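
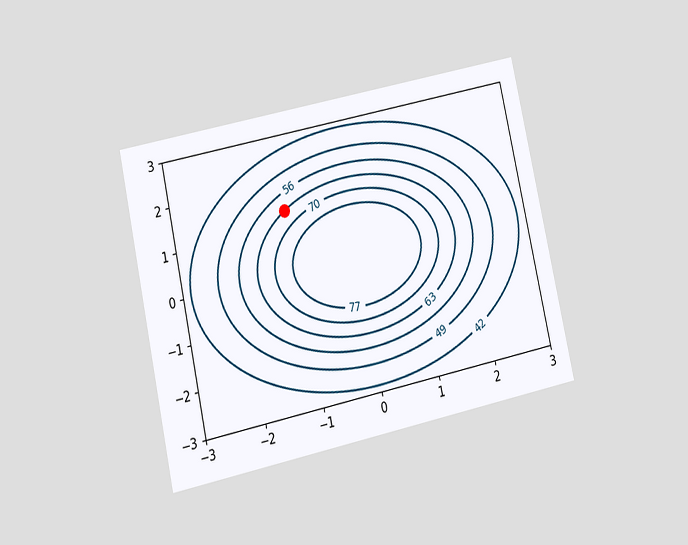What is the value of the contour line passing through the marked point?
The chart is tilted about 13° counter-clockwise and viewed at a slight angle. The marked point sits on the contour labelled 63.

63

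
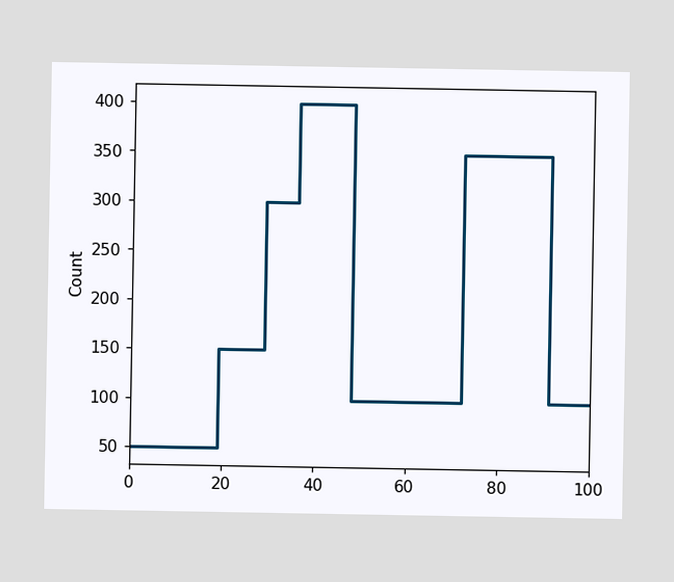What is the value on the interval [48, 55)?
100

On [48, 55) the step sits at 100.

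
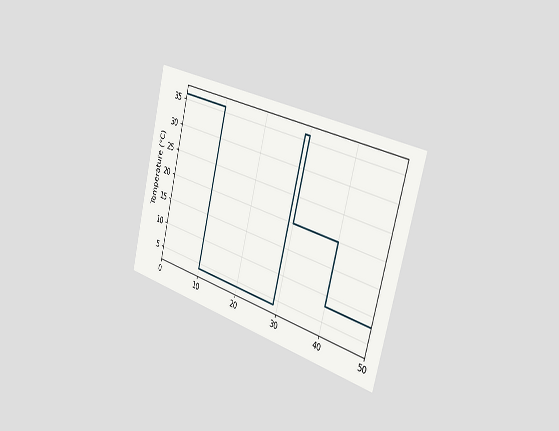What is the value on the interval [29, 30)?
36°C

The chart is tilted about 15° clockwise and viewed slightly from the right. On [29, 30) the step sits at 36°C.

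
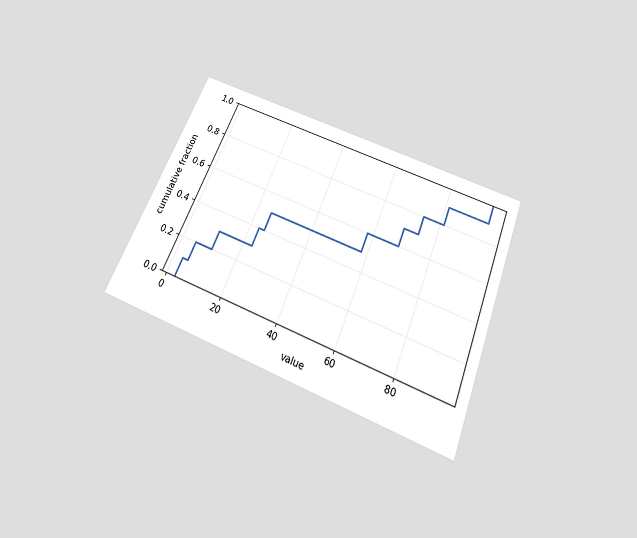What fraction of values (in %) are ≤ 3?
The chart is tilted about 22° clockwise and viewed slightly from below. At x=3 the ECDF step is at 10%.

10%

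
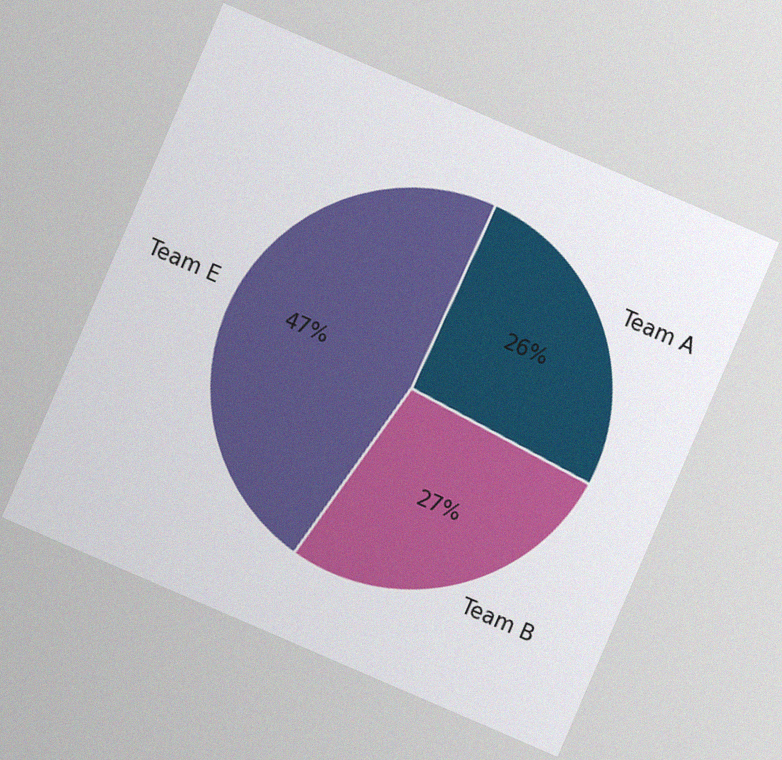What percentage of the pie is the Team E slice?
The chart is tilted about 23° clockwise, with some photo noise. The Team E slice takes up 47% of the pie.

47%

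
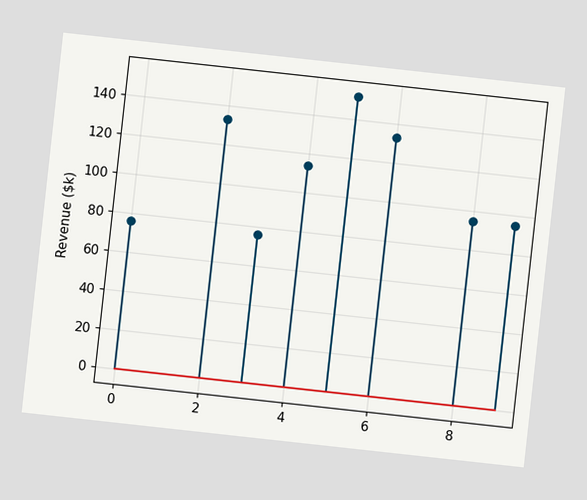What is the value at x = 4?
The chart is tilted about 6° clockwise. The stem at x=4 reaches $114k.

$114k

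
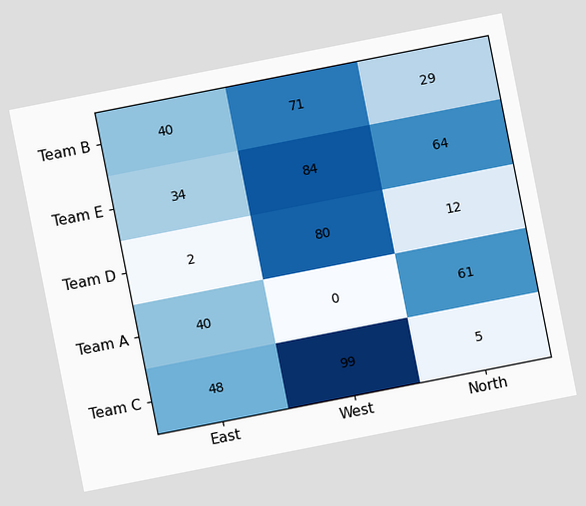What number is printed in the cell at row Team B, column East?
40

The chart is tilted about 11° counter-clockwise. The (Team B, East) cell reads 40.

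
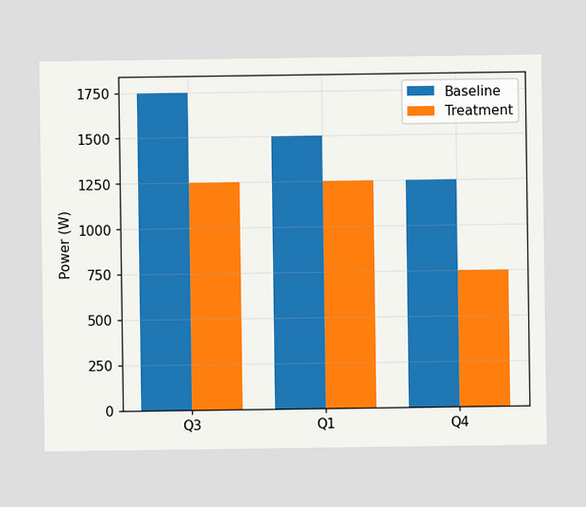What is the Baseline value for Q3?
The Baseline bar at Q3 reaches 1750W on the y-axis.

1750W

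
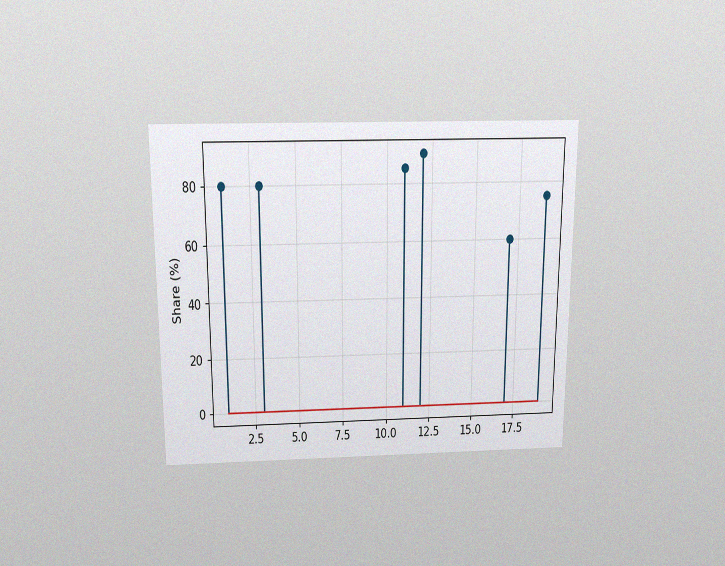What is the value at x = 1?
80%

The chart is viewed slightly from above, with some photo noise. The stem at x=1 reaches 80%.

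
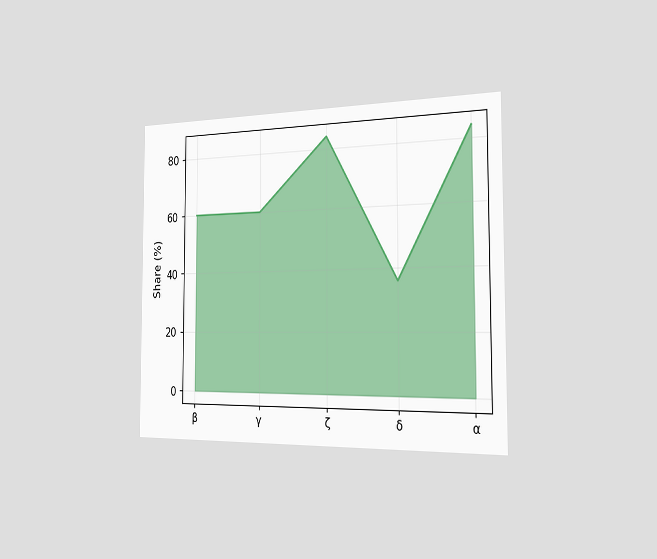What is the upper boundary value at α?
The chart is viewed slightly from the right. At α the upper boundary is at 84%.

84%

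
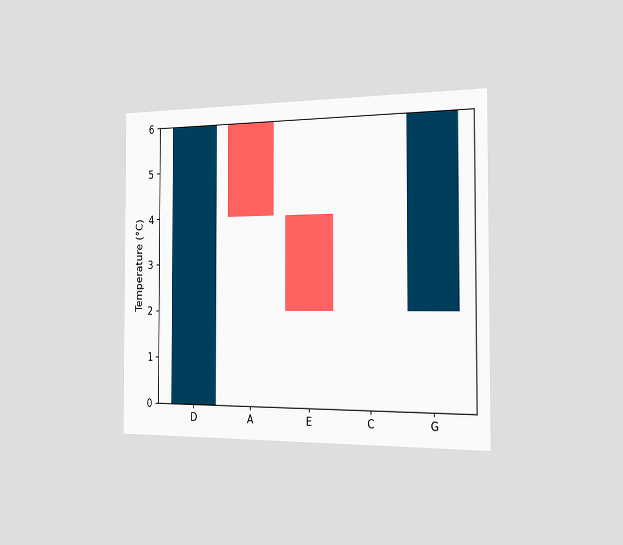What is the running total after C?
2°C

The chart is viewed slightly from the right. After C the running total reaches 2°C.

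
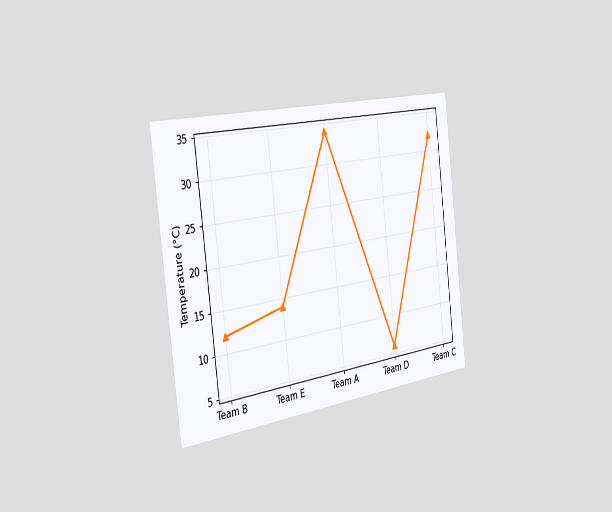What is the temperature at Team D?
The chart is tilted about 7° counter-clockwise and viewed slightly from the left. At Team D, the line is at 6°C.

6°C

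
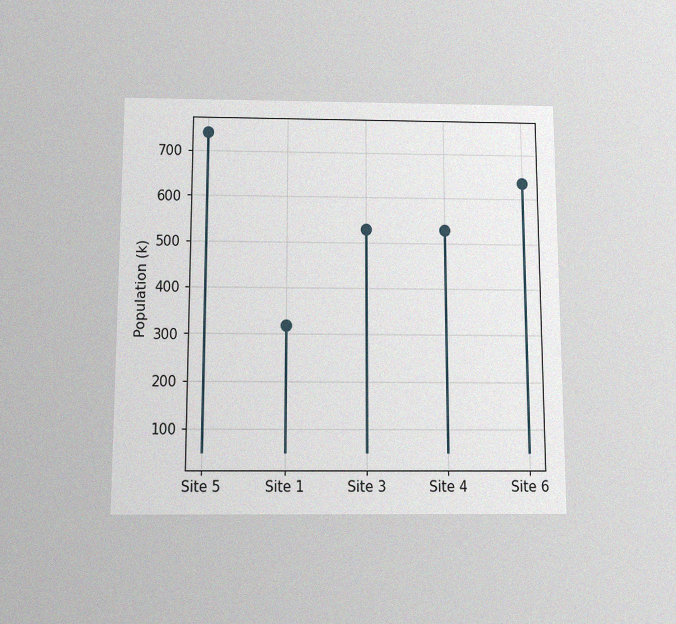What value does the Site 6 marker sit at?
636k

The chart is viewed slightly from below, with some photo noise. The Site 6 marker sits at 636k.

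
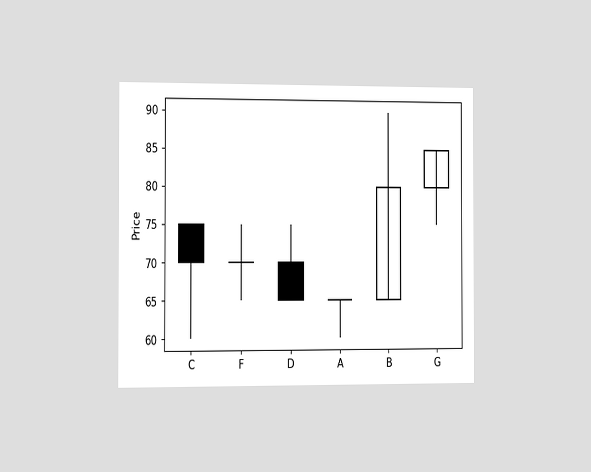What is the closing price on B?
The chart is viewed slightly from the left. The B candle closes at 80.

80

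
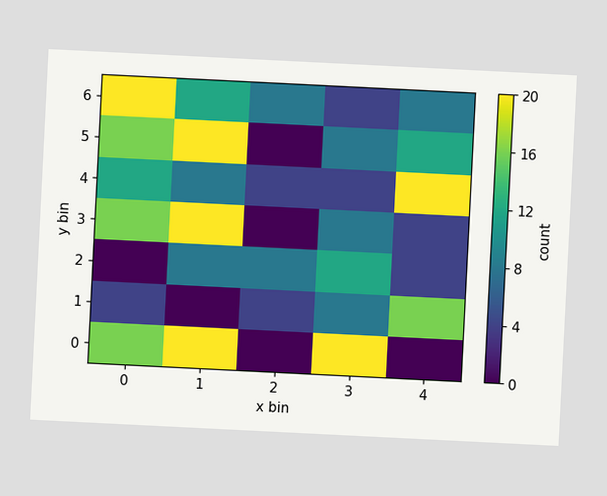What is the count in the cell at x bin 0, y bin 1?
4

The chart is tilted about 3° clockwise. Matching the cell (0, 1) against the colorbar gives 4.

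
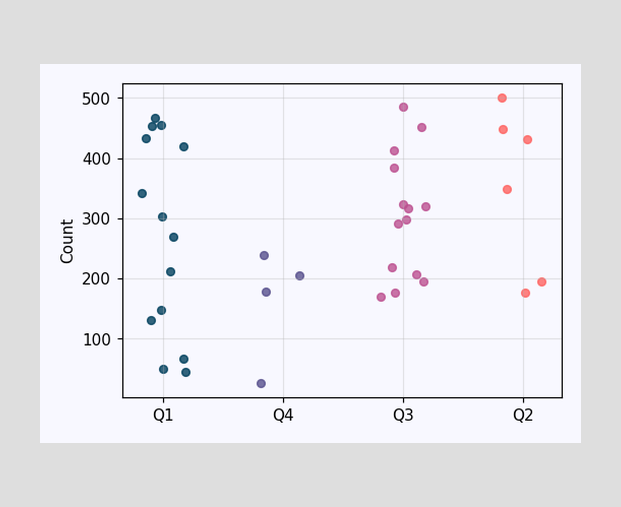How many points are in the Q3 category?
14

Counting the markers in the Q3 column gives 14.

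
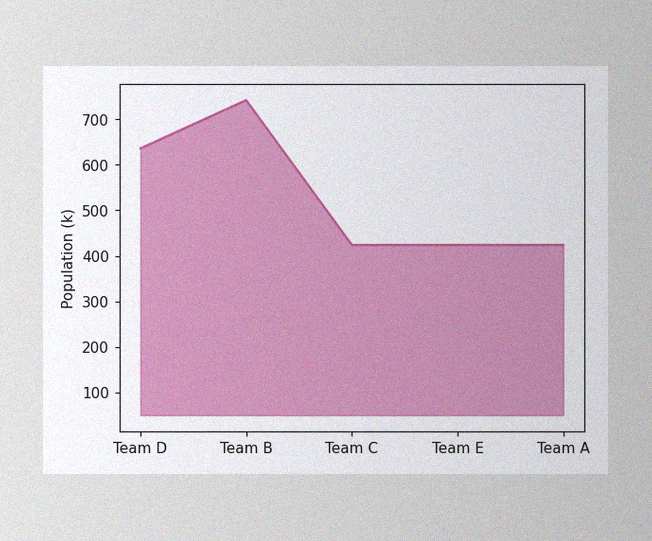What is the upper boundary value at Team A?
424k

The image has some photo noise and uneven lighting. At Team A the upper boundary is at 424k.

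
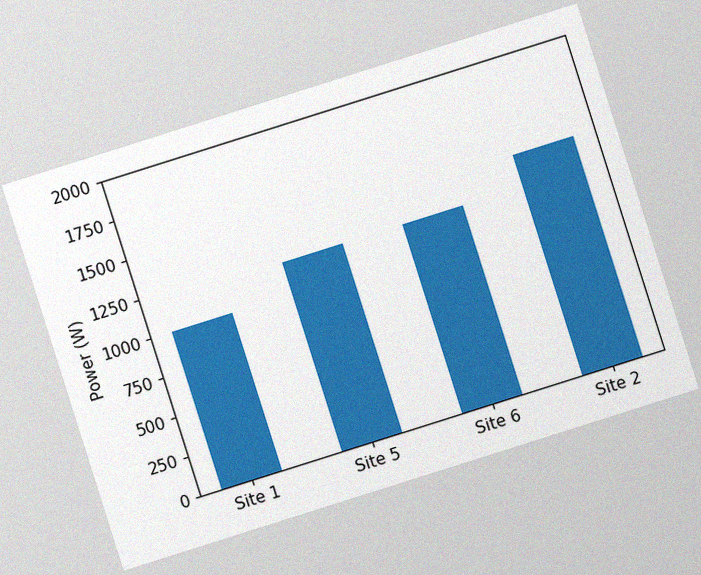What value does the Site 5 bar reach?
1200W

The chart is tilted about 18° counter-clockwise, with some photo noise. Reading along the chart's y-axis, the Site 5 bar reaches 1200W.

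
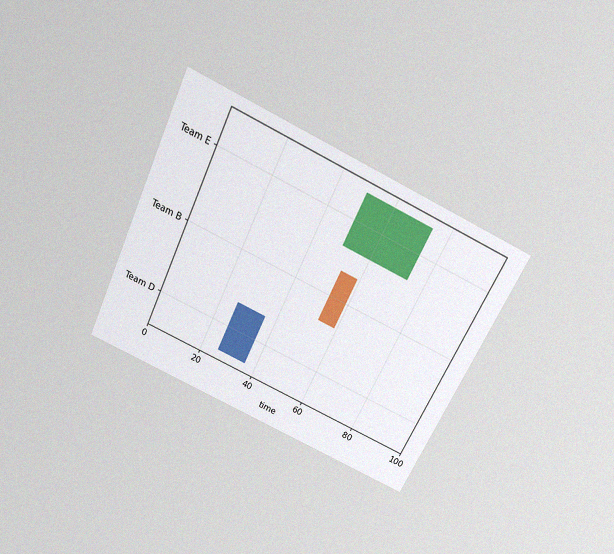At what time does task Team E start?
50

The chart is tilted about 26° clockwise and viewed slightly from above, with some photo noise. The Team E bar begins at t=50.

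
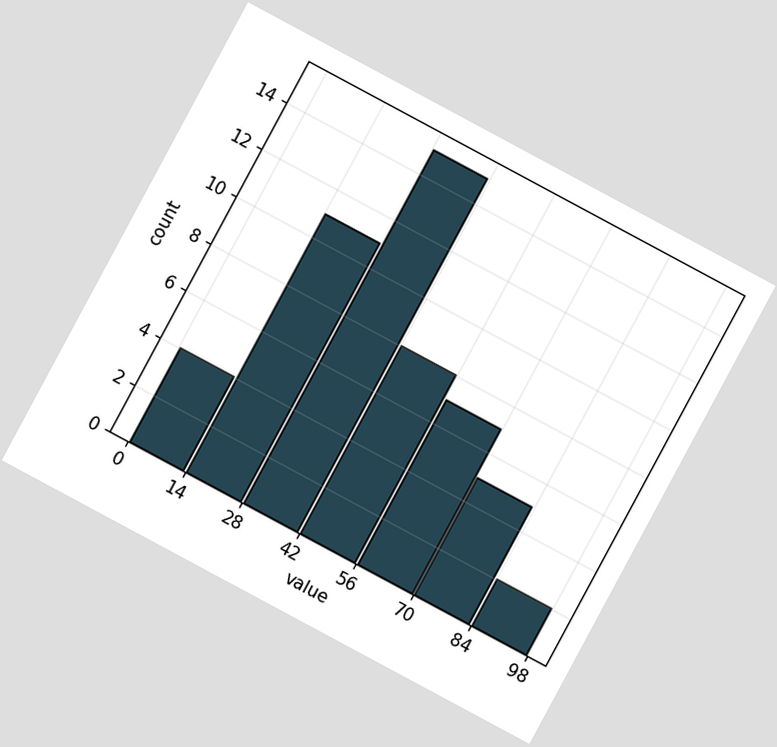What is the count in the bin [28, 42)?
The chart is tilted about 28° clockwise. The [28, 42) bin has height 15.

15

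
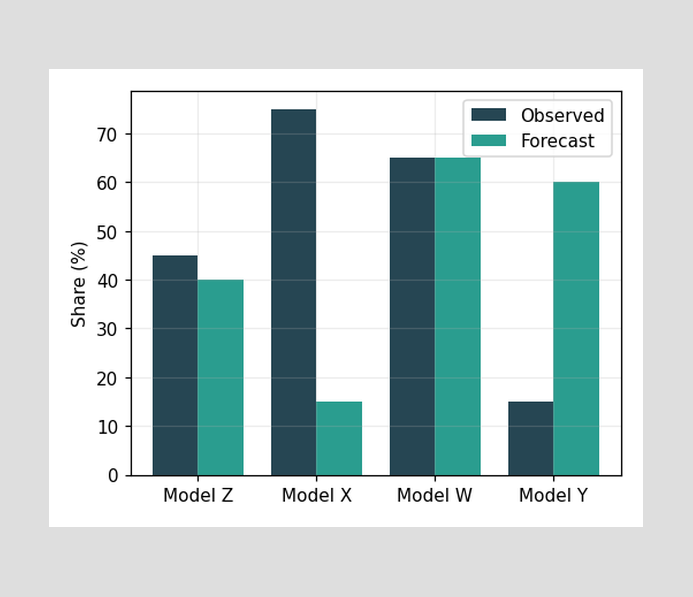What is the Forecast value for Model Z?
The Forecast bar at Model Z reaches 40% on the y-axis.

40%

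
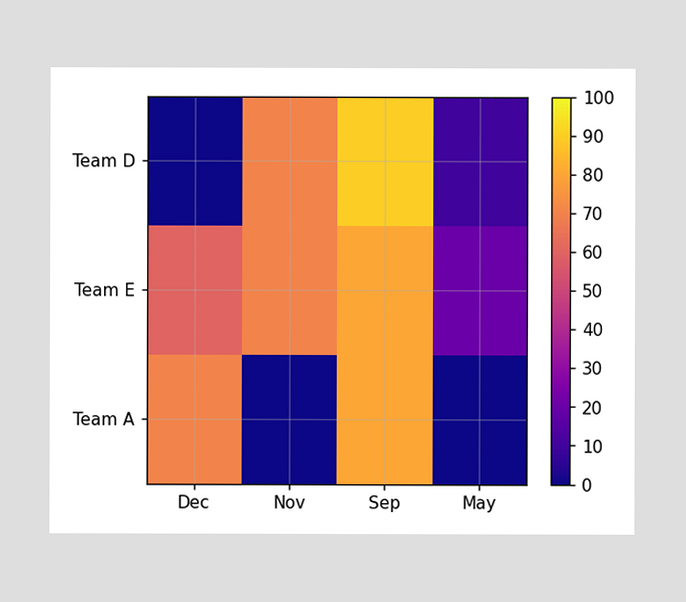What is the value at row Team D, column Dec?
0

Matching cell (Team D, Dec) against the colorbar gives 0.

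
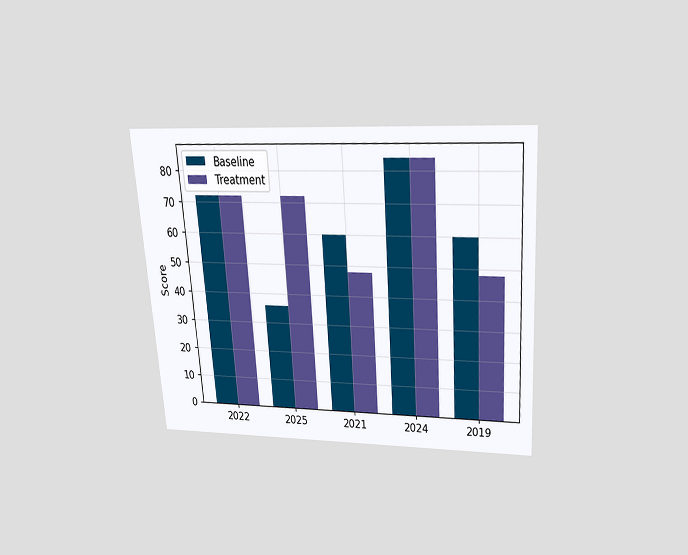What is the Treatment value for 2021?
48

The chart is tilted about 4° counter-clockwise and viewed slightly from above. The Treatment bar at 2021 reaches 48 on the y-axis.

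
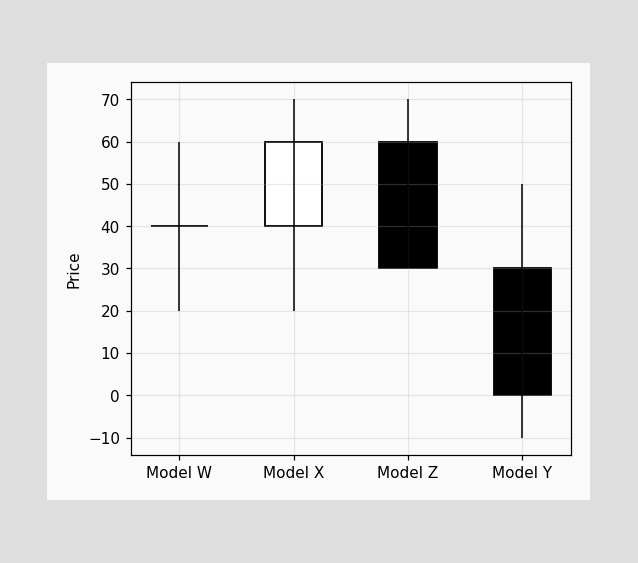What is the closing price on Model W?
The Model W candle closes at 40.

40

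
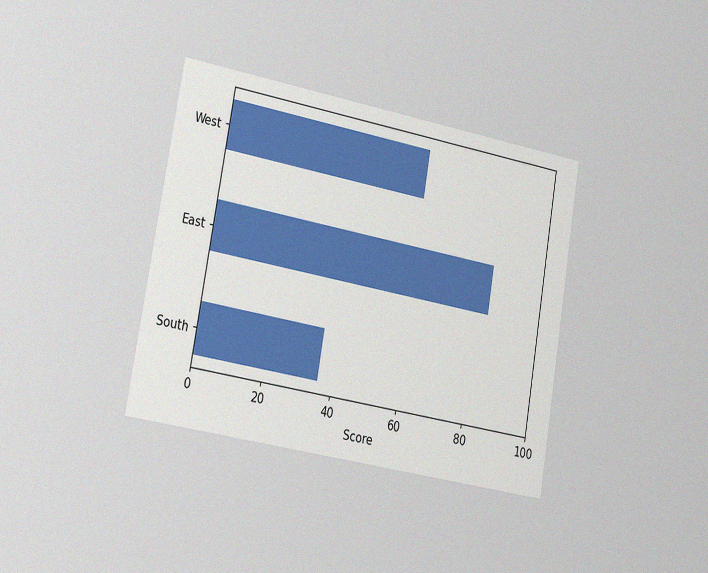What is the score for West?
The chart is tilted about 10° clockwise and viewed slightly from the left, with some photo noise. Reading along the chart's x-axis, the West bar reaches 60.

60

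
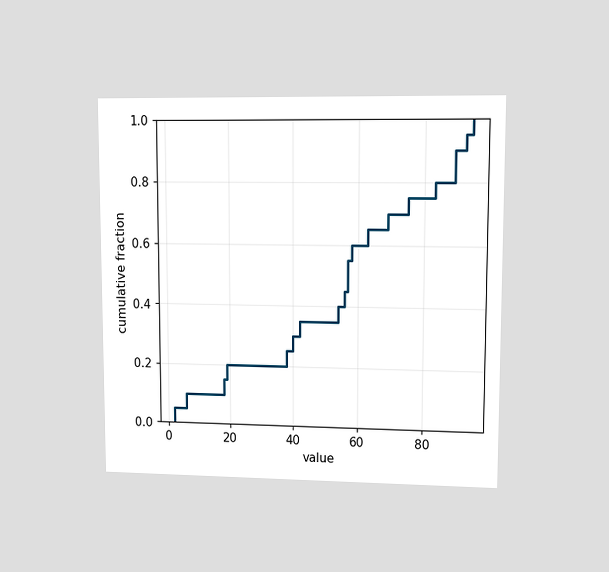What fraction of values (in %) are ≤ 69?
70%

The chart is viewed at a slight angle. At x=69 the ECDF step is at 70%.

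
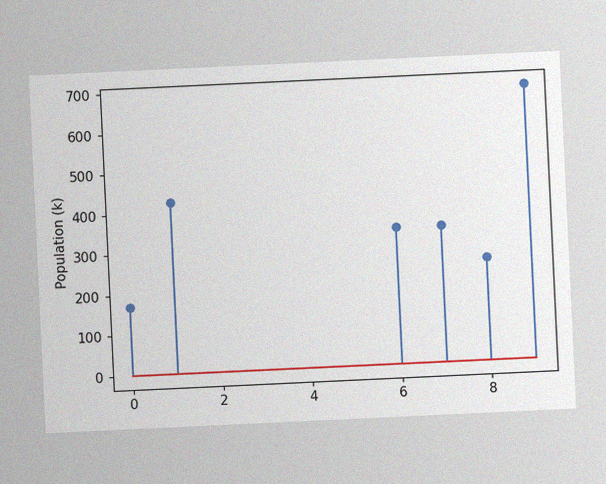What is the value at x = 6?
The chart is tilted about 3° counter-clockwise, with some photo noise. The stem at x=6 reaches 340k.

340k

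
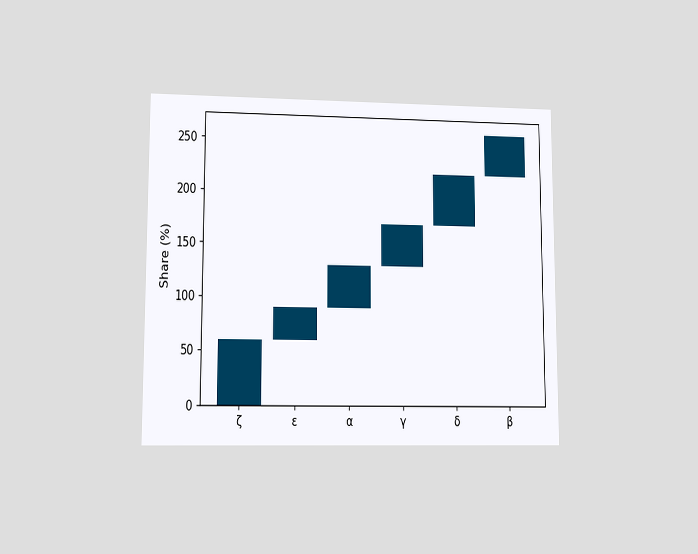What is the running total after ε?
90%

The chart is viewed at a slight angle. After ε the running total reaches 90%.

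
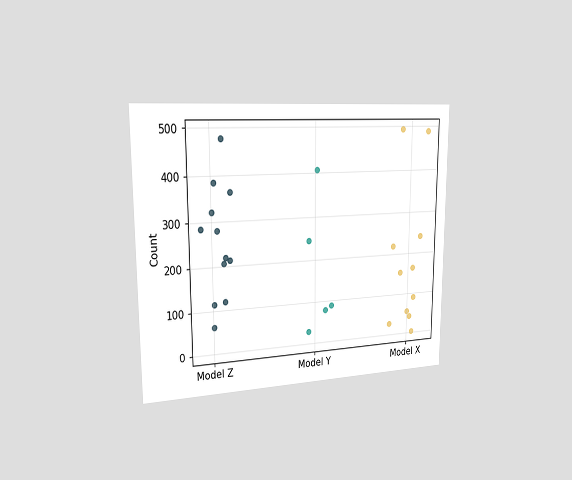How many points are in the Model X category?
The chart is viewed slightly from the left. Counting the markers in the Model X column gives 11.

11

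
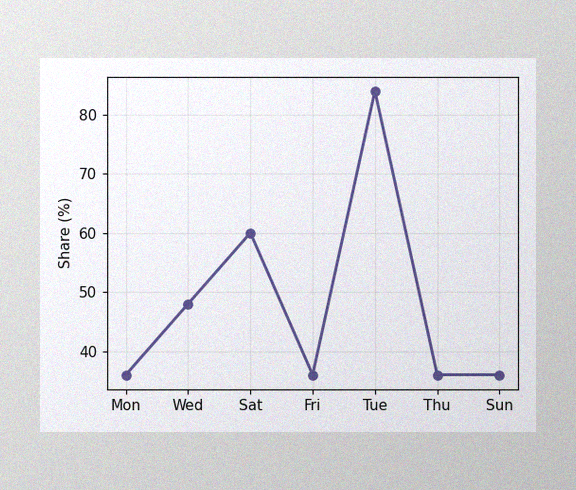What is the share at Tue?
84%

The image has some photo noise and uneven lighting. At Tue, the line is at 84%.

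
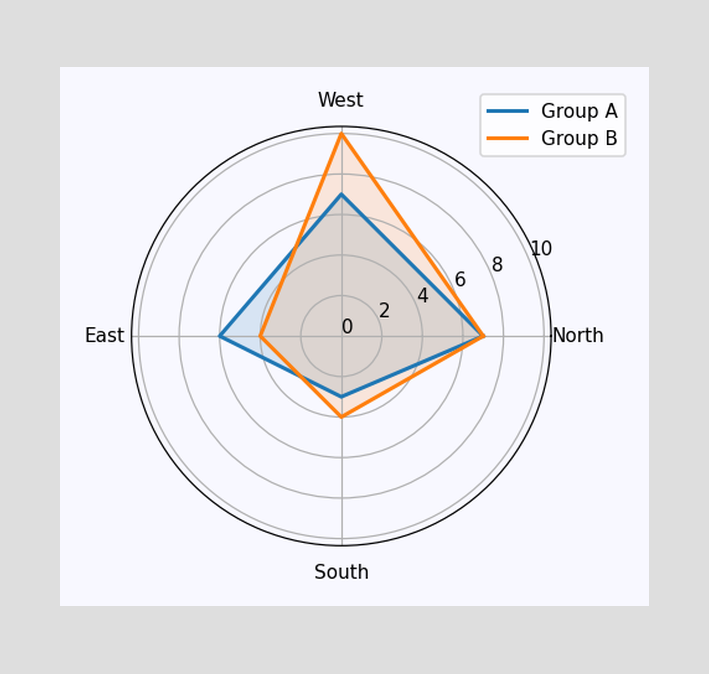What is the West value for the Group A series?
On the West axis, Group A reaches 7.

7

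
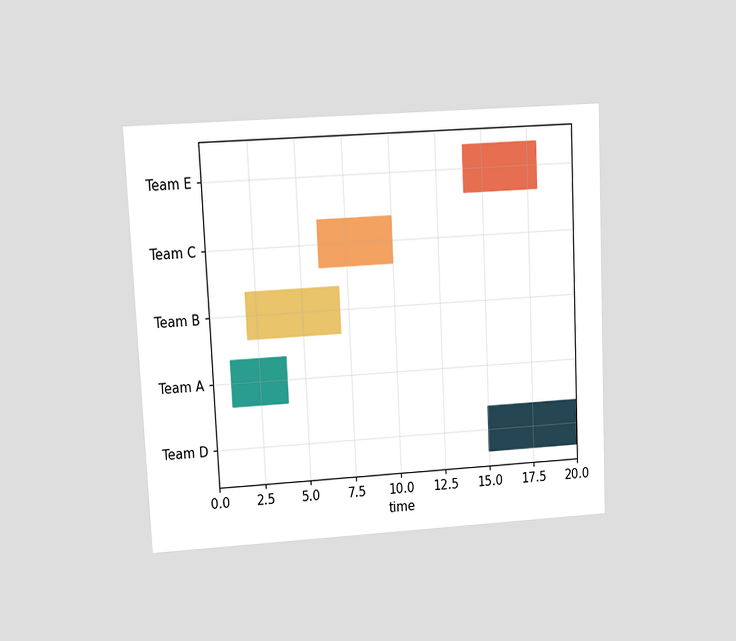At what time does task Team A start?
The chart is tilted about 3° counter-clockwise and viewed at a slight angle. The Team A bar begins at t=1.

1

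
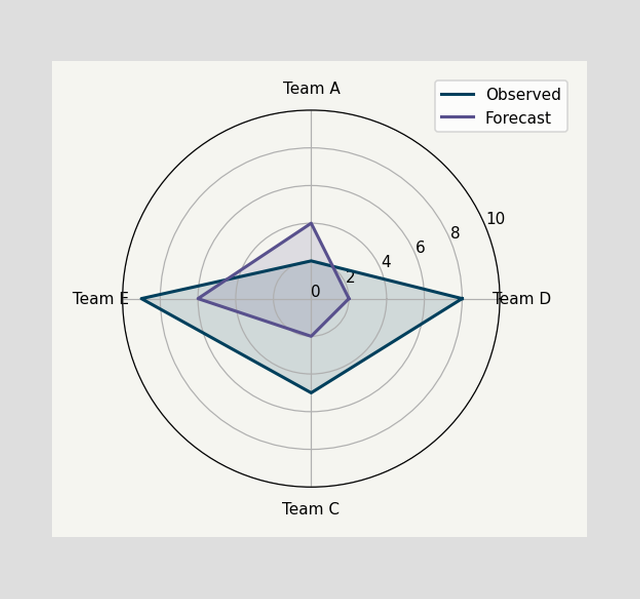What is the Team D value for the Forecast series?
2

On the Team D axis, Forecast reaches 2.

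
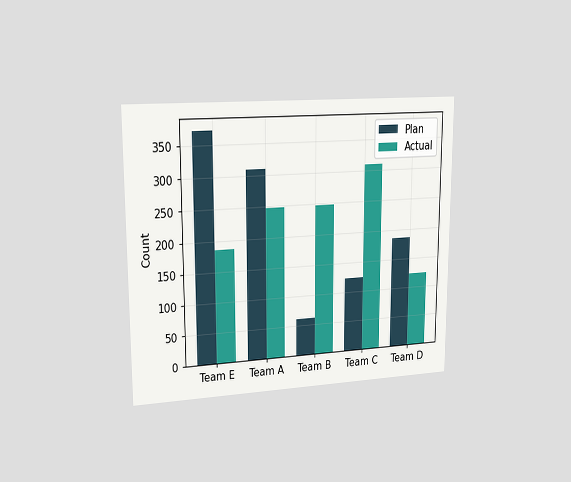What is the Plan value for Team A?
The chart is viewed slightly from the left. The Plan bar at Team A reaches 310 on the y-axis.

310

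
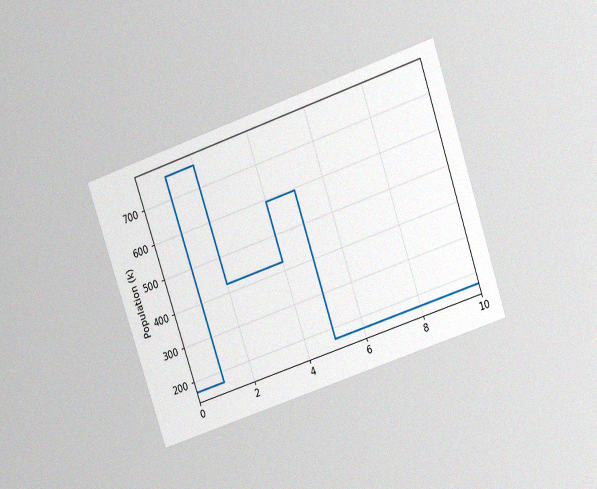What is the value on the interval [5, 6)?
170k

The chart is tilted about 19° counter-clockwise and viewed slightly from above, with some photo noise. On [5, 6) the step sits at 170k.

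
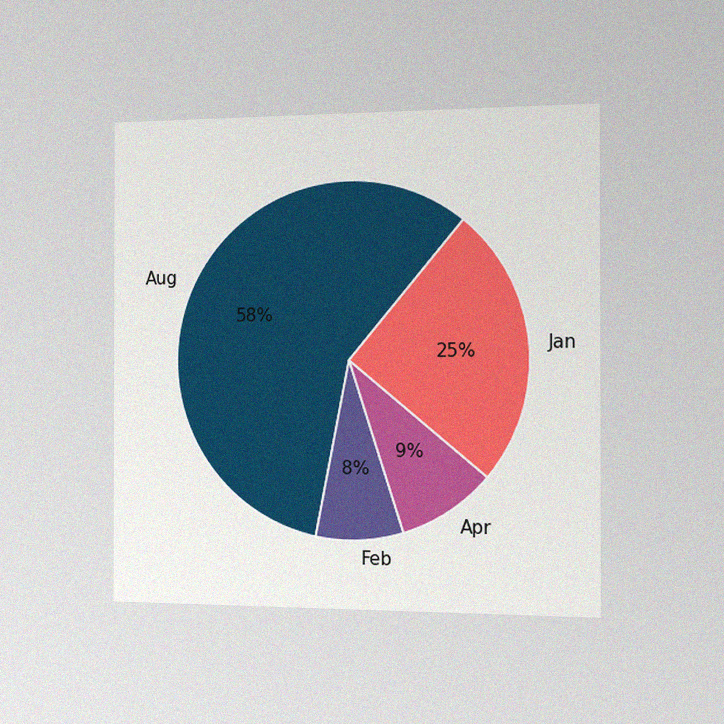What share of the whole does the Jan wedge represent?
25%

The chart is viewed slightly from the right, with some photo noise. The Jan slice takes up 25% of the pie.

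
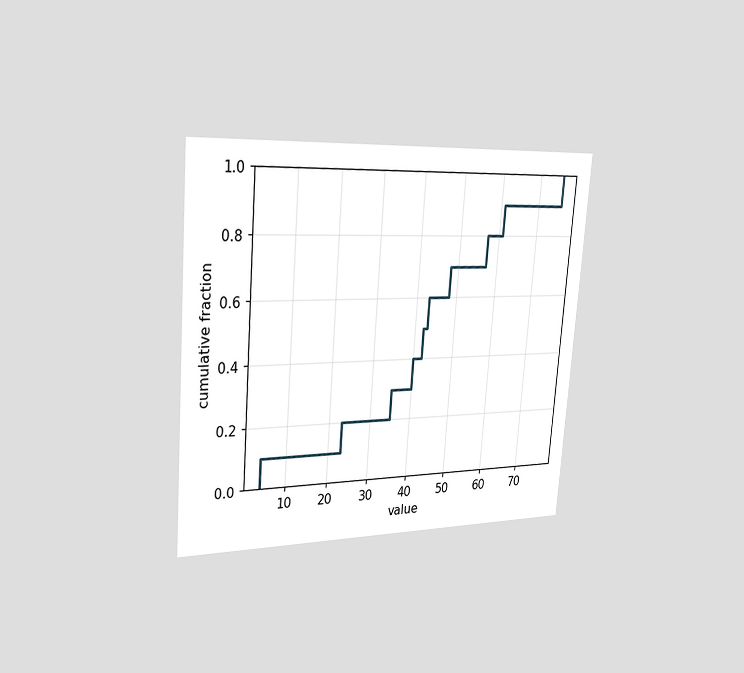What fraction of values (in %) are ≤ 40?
40%

The chart is tilted about 4° clockwise and viewed slightly from the left. At x=40 the ECDF step is at 40%.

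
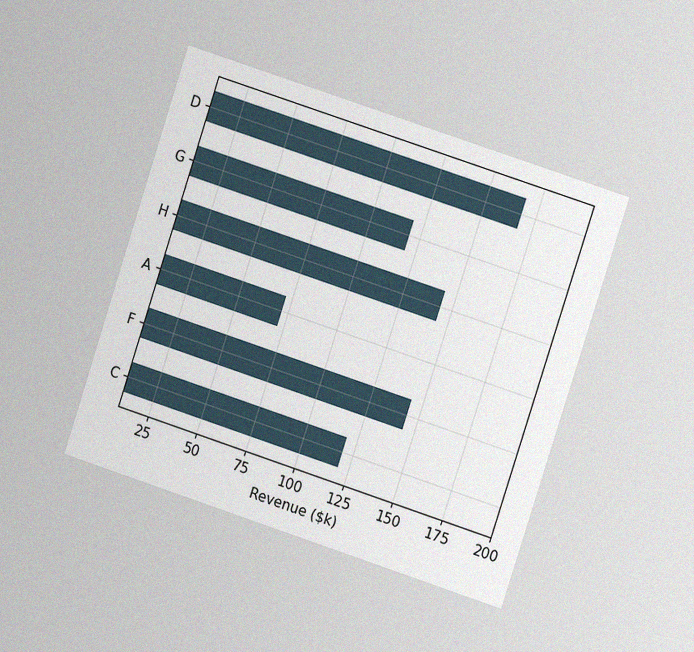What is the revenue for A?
$72k

The chart is tilted about 18° clockwise and viewed at a slight angle, with some photo noise. Reading along the chart's x-axis, the A bar reaches $72k.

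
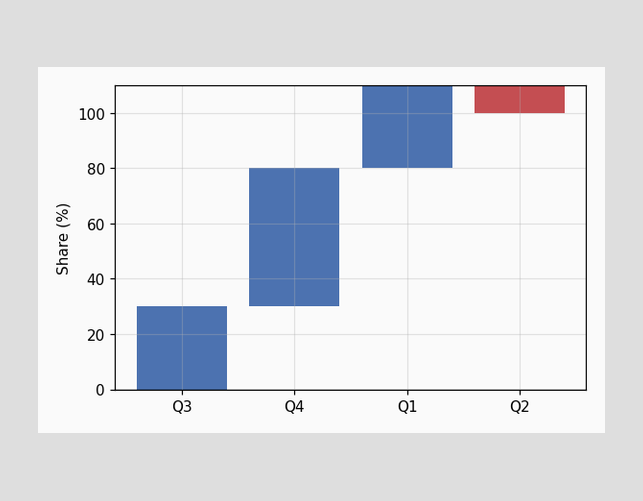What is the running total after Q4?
80%

After Q4 the running total reaches 80%.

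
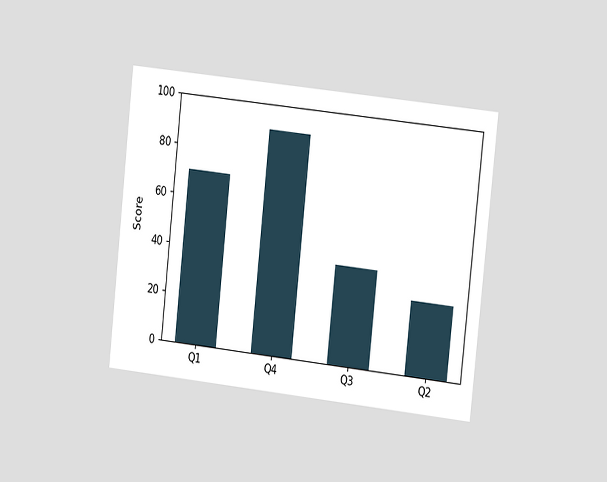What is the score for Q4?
The chart is tilted about 6° clockwise and viewed slightly from the right. Reading along the chart's y-axis, the Q4 bar reaches 90.

90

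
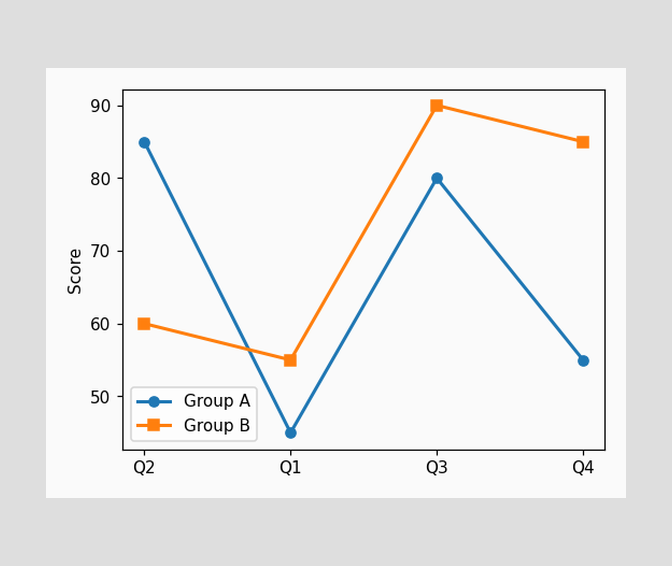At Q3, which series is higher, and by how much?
Group B, by 10

At Q3, Group B sits above the other line by 10.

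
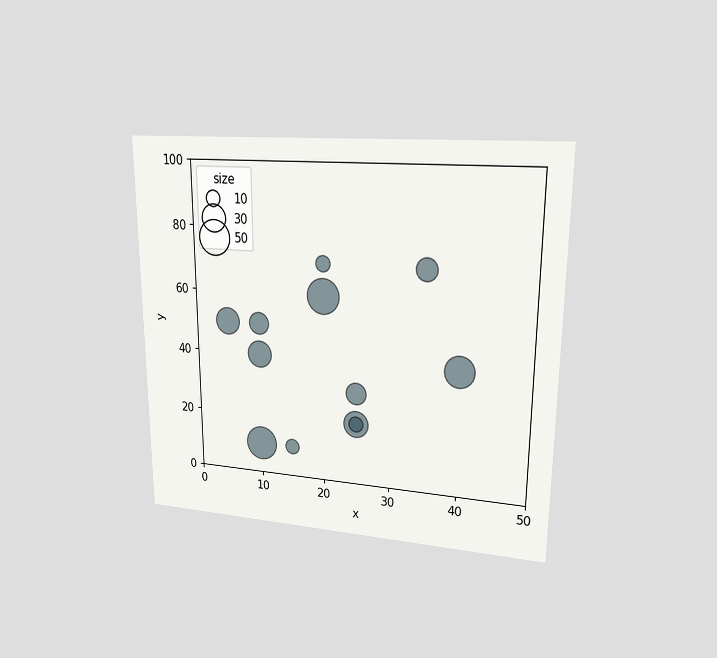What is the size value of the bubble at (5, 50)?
30

The chart is viewed at a slight angle. Matching the bubble at (5, 50) against the size legend gives 30.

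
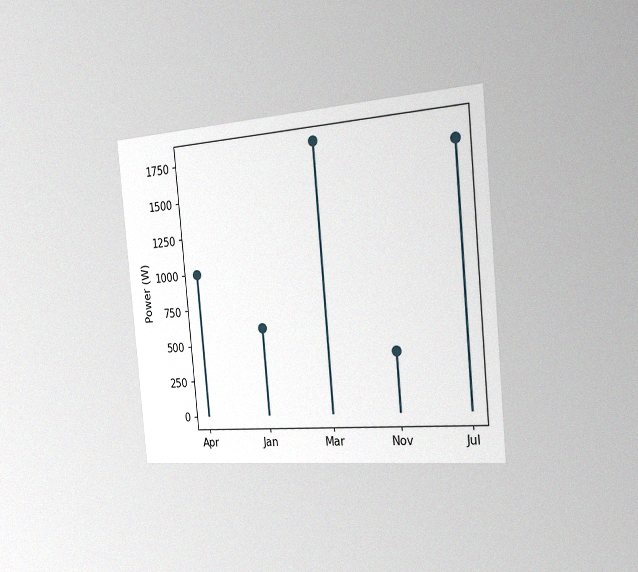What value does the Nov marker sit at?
400W

The chart is tilted about 5° counter-clockwise and viewed slightly from the right, with some photo noise. The Nov marker sits at 400W.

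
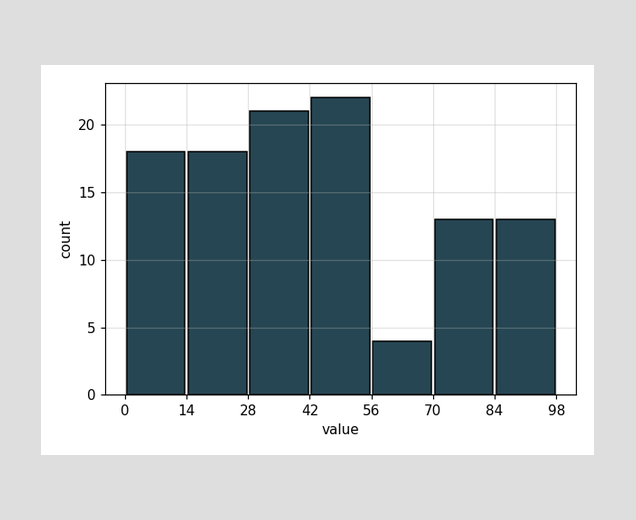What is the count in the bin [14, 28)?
The [14, 28) bin has height 18.

18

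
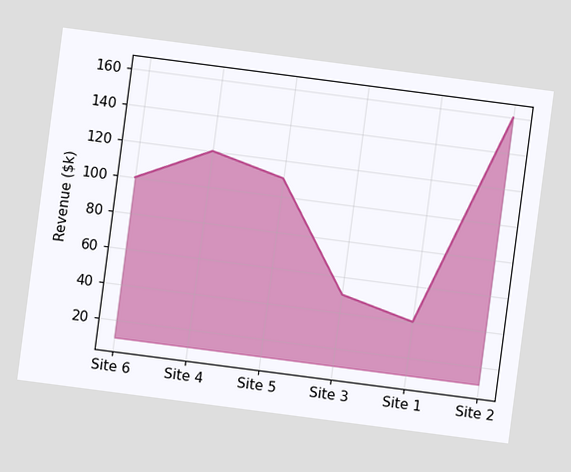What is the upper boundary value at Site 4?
The chart is tilted about 7° clockwise. At Site 4 the upper boundary is at $120k.

$120k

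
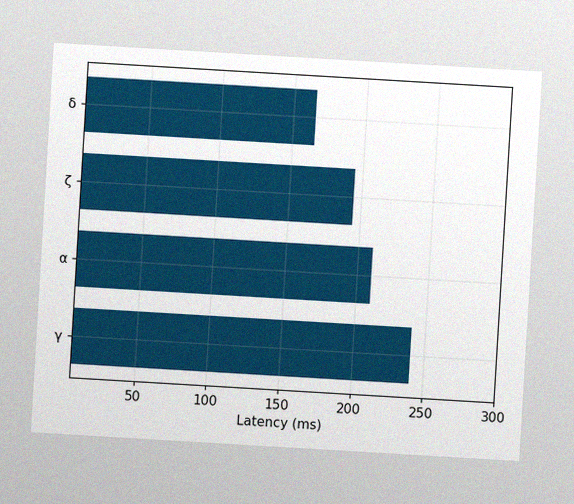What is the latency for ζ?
The chart is tilted about 3° clockwise, with some photo noise. Reading along the chart's x-axis, the ζ bar reaches 195ms.

195ms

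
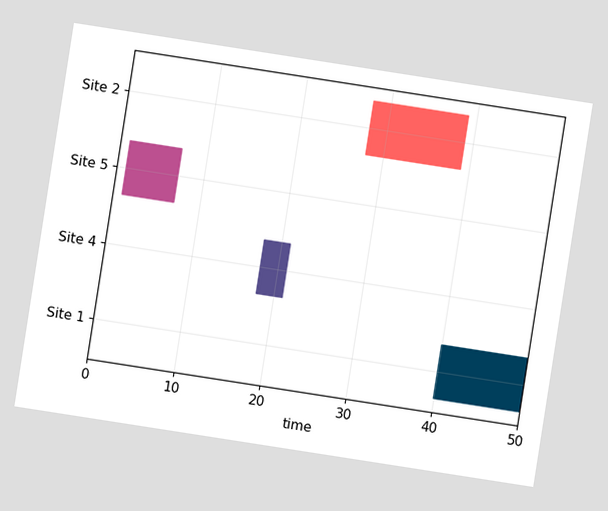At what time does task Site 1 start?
40

The chart is tilted about 9° clockwise. The Site 1 bar begins at t=40.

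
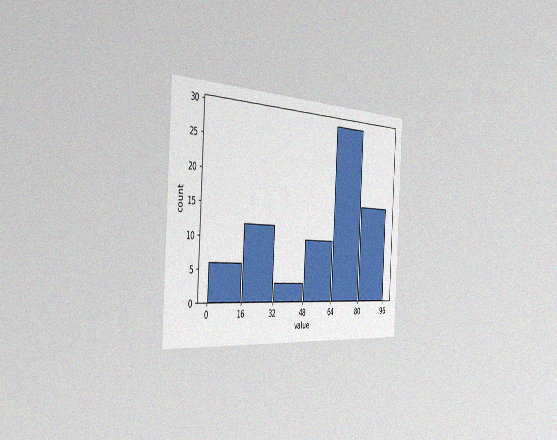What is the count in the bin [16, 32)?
12

The chart is tilted about 3° clockwise and viewed slightly from the left, with some photo noise. The [16, 32) bin has height 12.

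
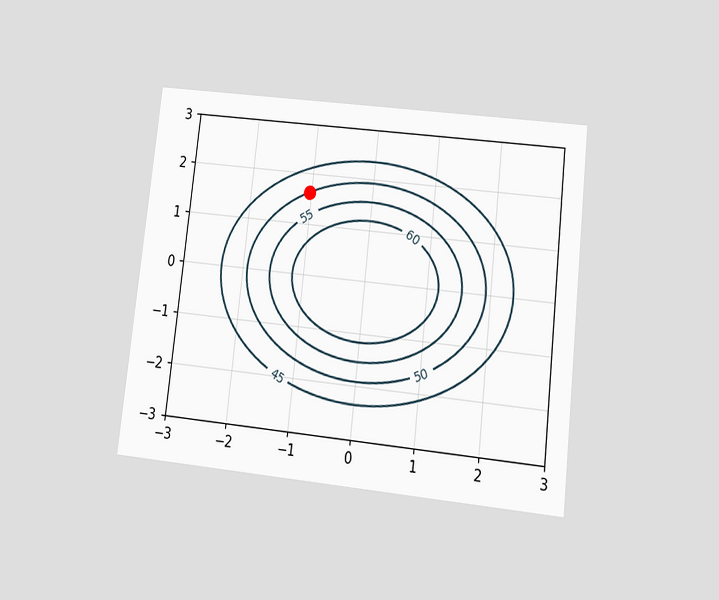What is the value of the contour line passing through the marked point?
50

The chart is tilted about 6° clockwise and viewed at a slight angle. The marked point sits on the contour labelled 50.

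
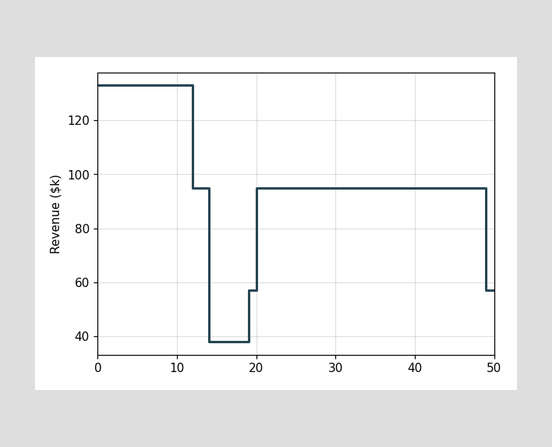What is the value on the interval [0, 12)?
$133k

On [0, 12) the step sits at $133k.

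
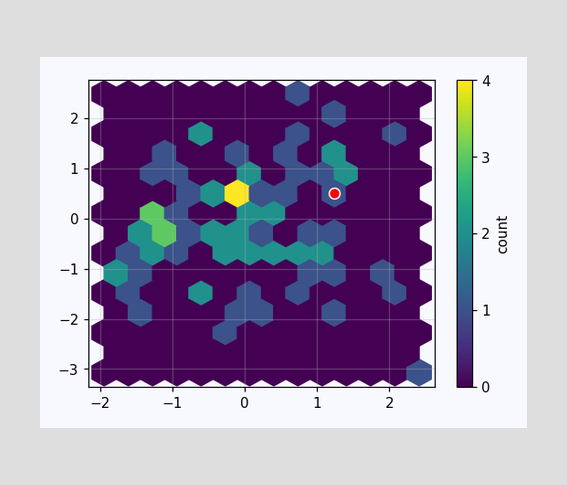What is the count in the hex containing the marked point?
1

The marked hex reads 1 on the colorbar.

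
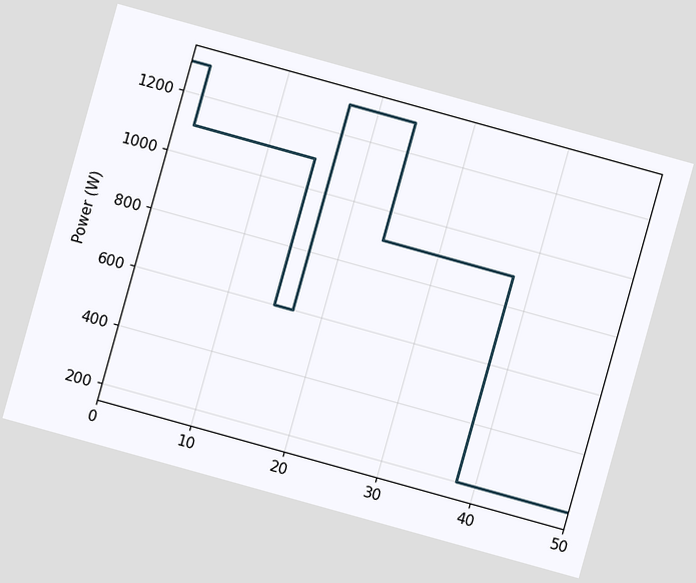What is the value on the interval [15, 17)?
The chart is tilted about 16° clockwise. On [15, 17) the step sits at 600W.

600W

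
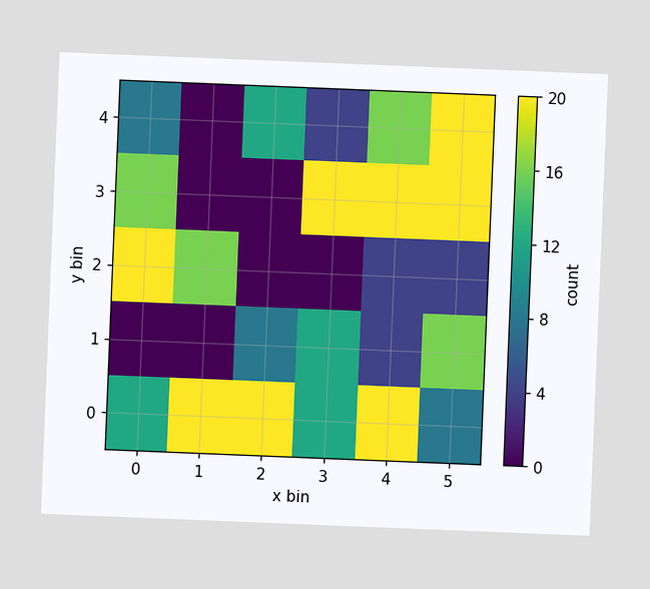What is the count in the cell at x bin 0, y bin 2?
The chart is tilted about 2° clockwise. Matching the cell (0, 2) against the colorbar gives 20.

20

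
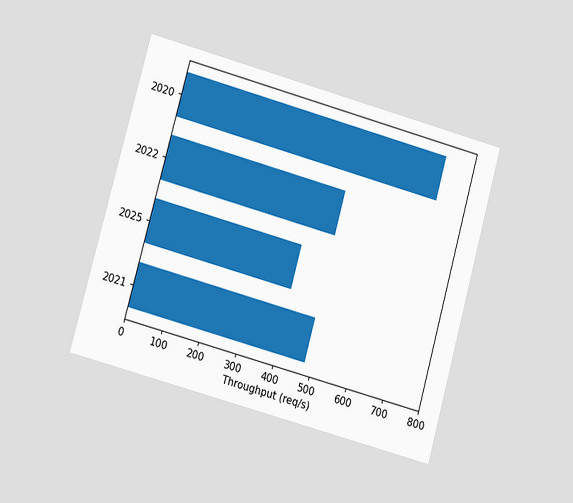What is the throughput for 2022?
The chart is tilted about 15° clockwise and viewed at a slight angle. Reading along the chart's x-axis, the 2022 bar reaches 480req/s.

480req/s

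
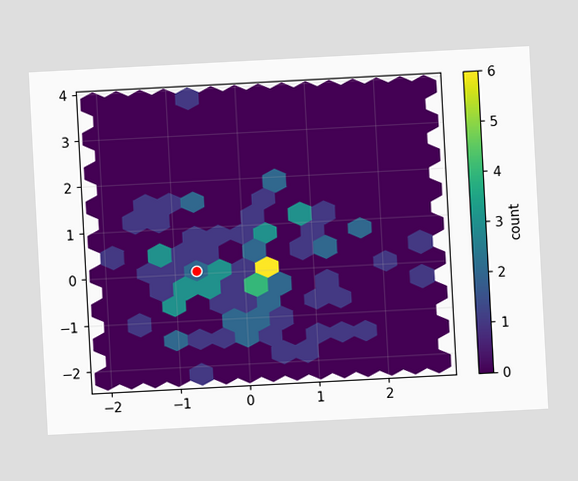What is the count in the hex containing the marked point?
2

The chart is tilted about 3° counter-clockwise. The marked hex reads 2 on the colorbar.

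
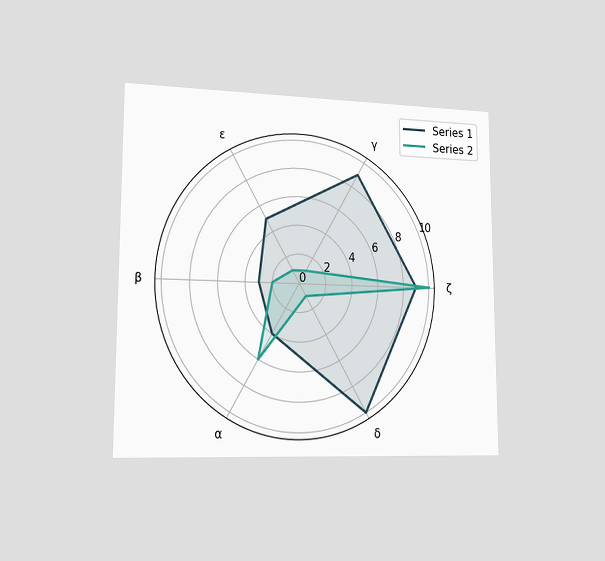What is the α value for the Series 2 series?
6

The chart is viewed slightly from the left. On the α axis, Series 2 reaches 6.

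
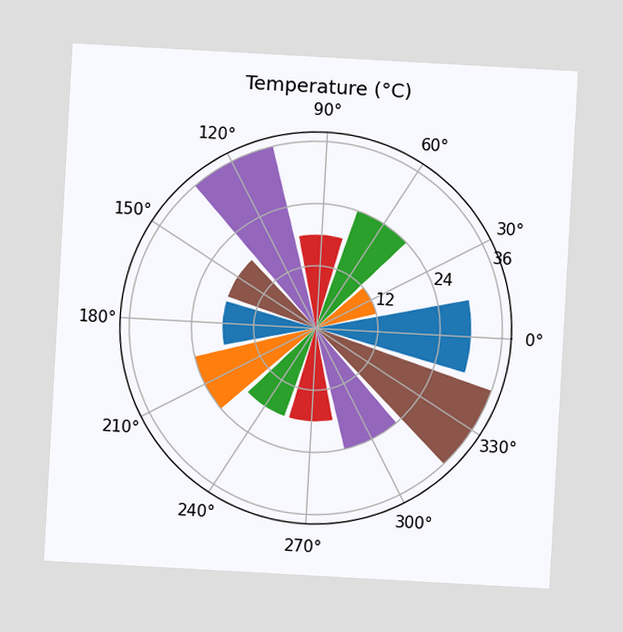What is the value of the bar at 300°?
The chart is tilted about 3° clockwise. The bar at 300° reaches 24°C on the radial axis.

24°C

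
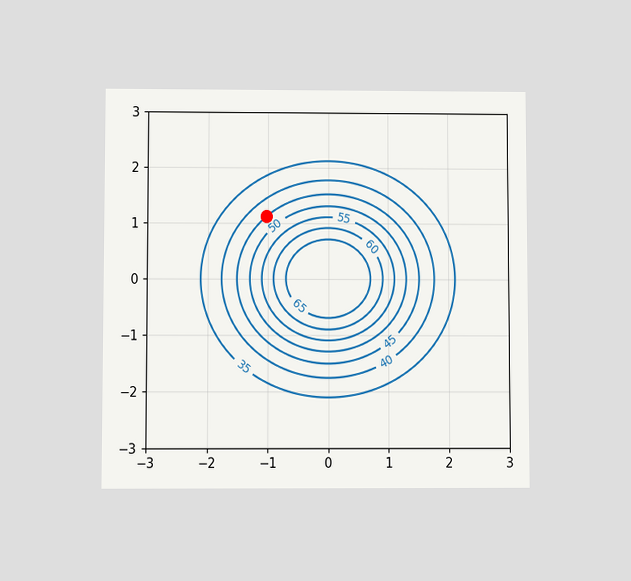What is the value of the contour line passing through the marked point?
The chart is viewed slightly from below. The marked point sits on the contour labelled 45.

45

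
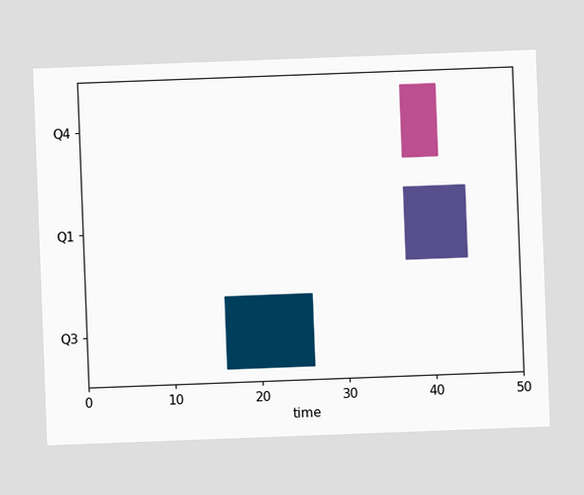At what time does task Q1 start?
The chart is tilted about 2° counter-clockwise. The Q1 bar begins at t=37.

37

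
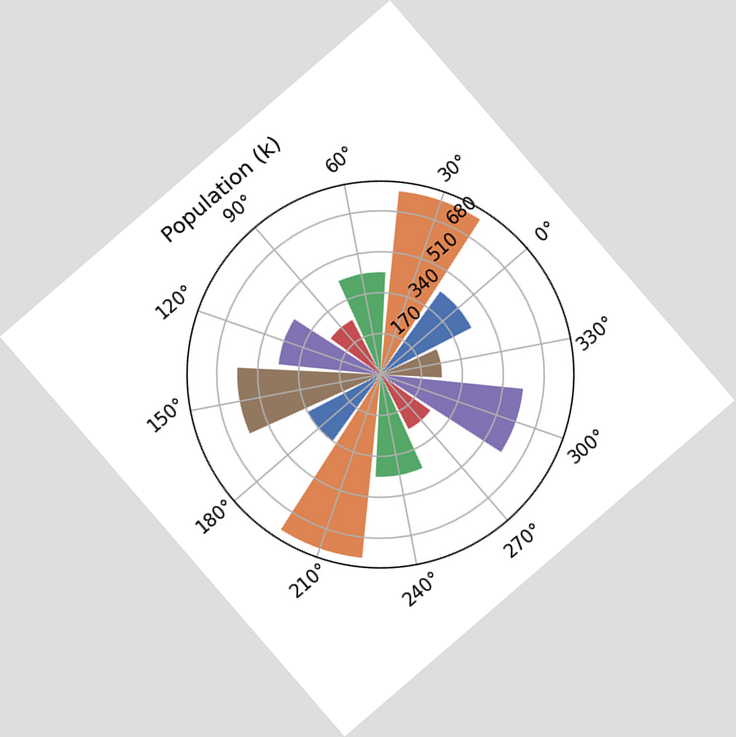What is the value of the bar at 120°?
The chart is tilted about 41° counter-clockwise. The bar at 120° reaches 425k on the radial axis.

425k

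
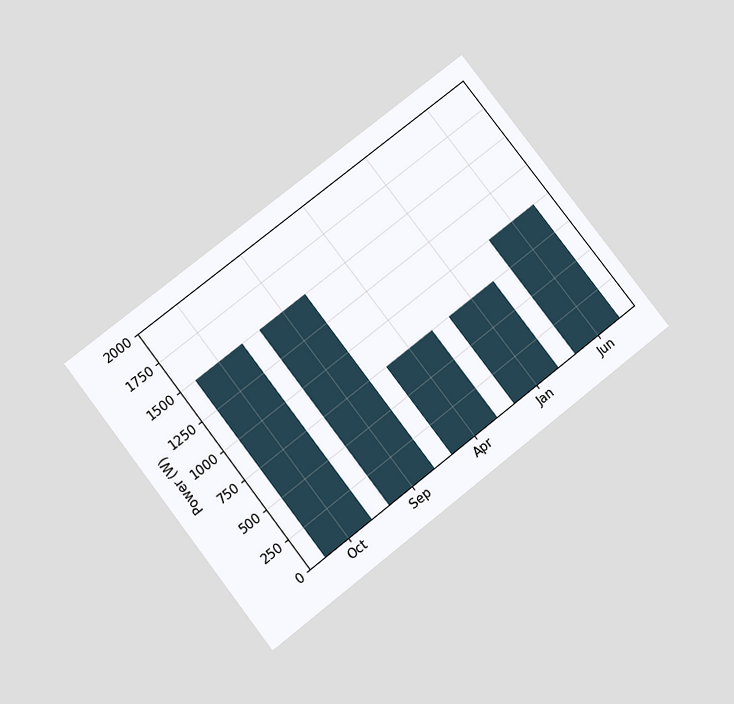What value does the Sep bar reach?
1500W

The chart is tilted about 38° counter-clockwise and viewed slightly from below. Reading along the chart's y-axis, the Sep bar reaches 1500W.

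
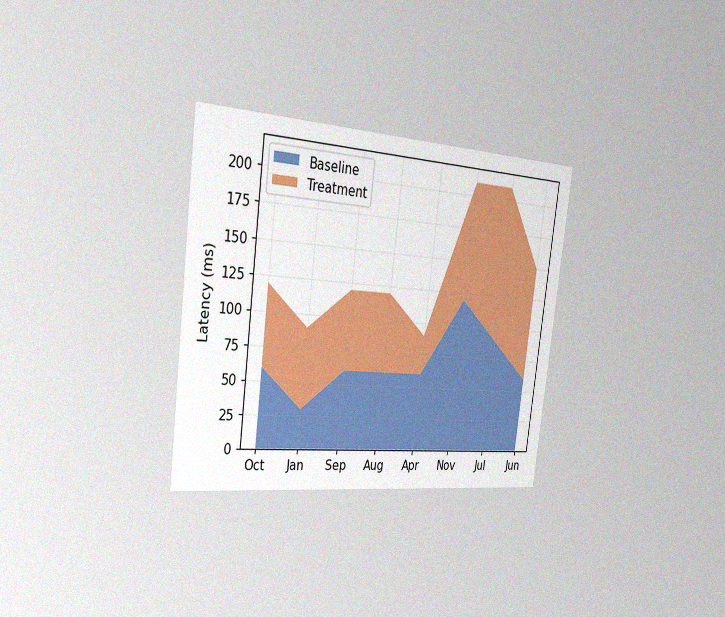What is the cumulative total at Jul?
210ms

The chart is tilted about 7° clockwise and viewed slightly from the left, with some photo noise. The stacked total at Jul reaches 210ms.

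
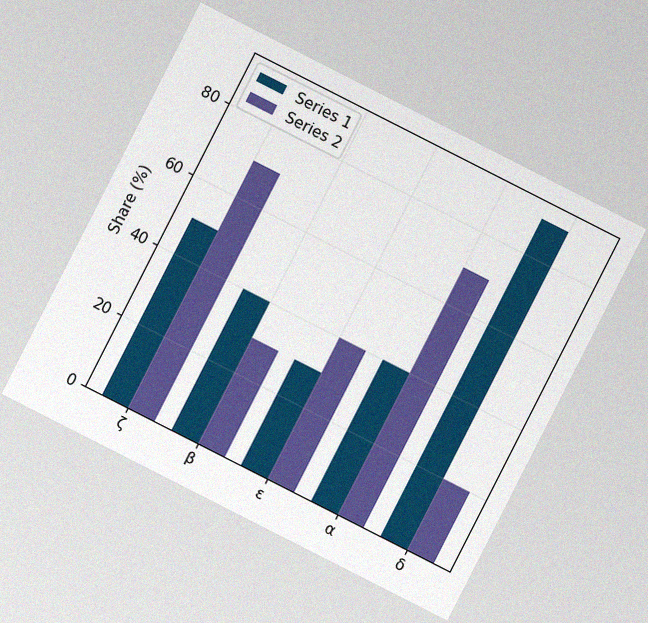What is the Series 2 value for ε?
The chart is tilted about 27° clockwise, with some photo noise. The Series 2 bar at ε reaches 40% on the y-axis.

40%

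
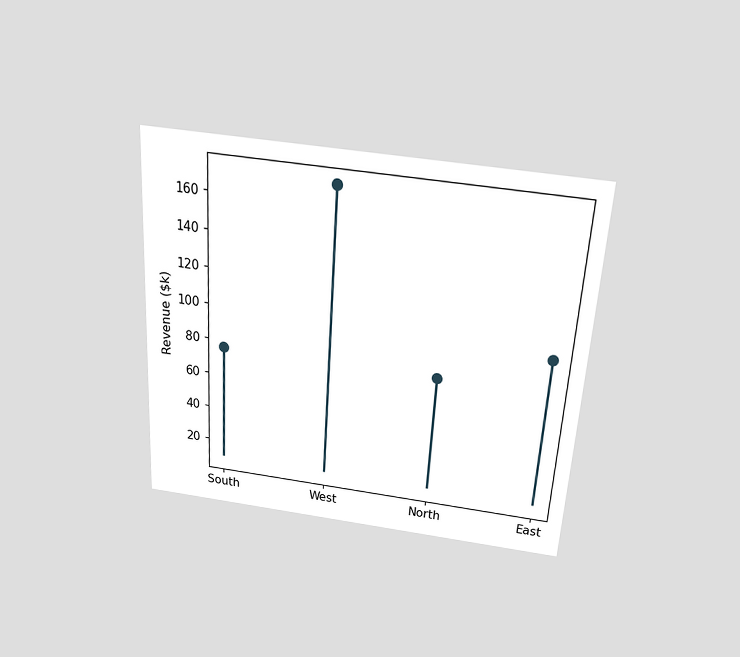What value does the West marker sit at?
The chart is tilted about 4° clockwise and viewed slightly from above. The West marker sits at $171k.

$171k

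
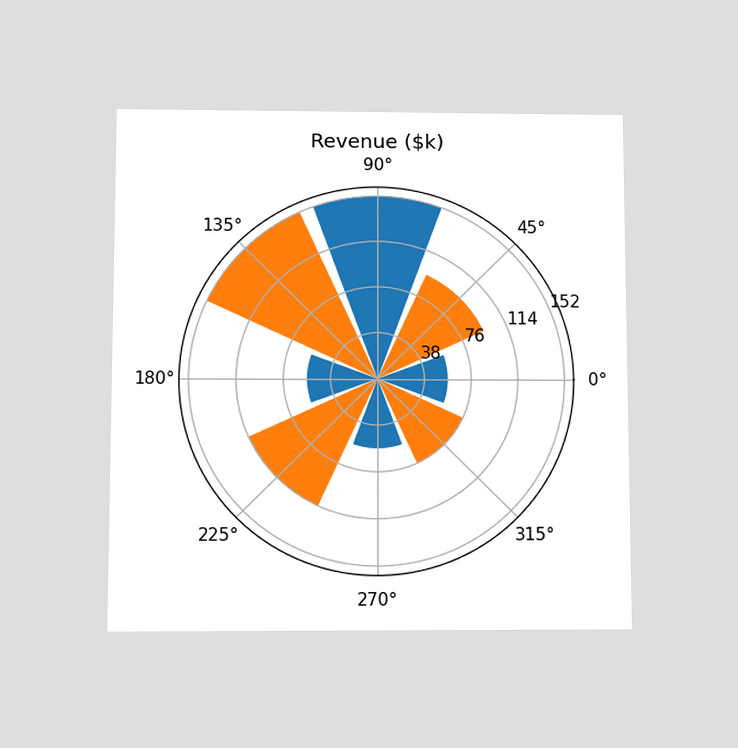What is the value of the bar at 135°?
The chart is viewed slightly from below. The bar at 135° reaches $152k on the radial axis.

$152k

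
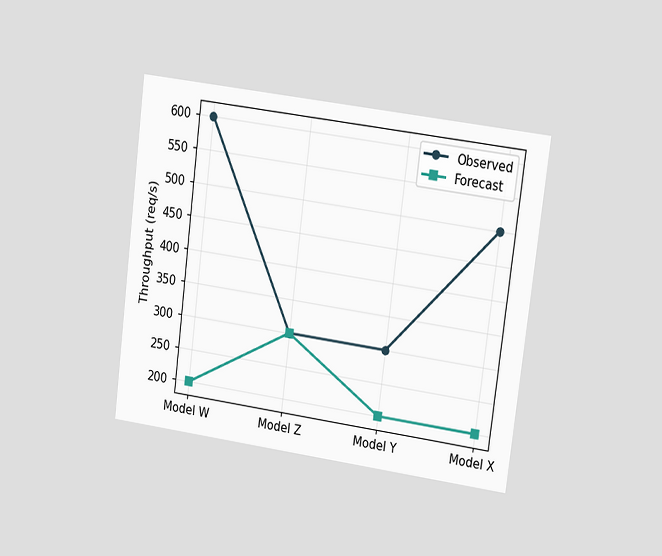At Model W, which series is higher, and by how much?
Observed, by 400req/s

The chart is tilted about 7° clockwise and viewed at a slight angle. At Model W, Observed sits above the other line by 400req/s.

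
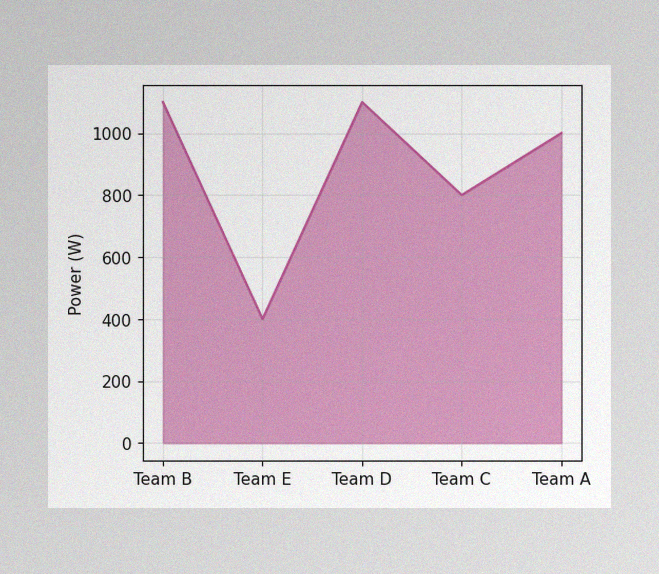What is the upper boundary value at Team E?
The image has some photo noise and uneven lighting. At Team E the upper boundary is at 400W.

400W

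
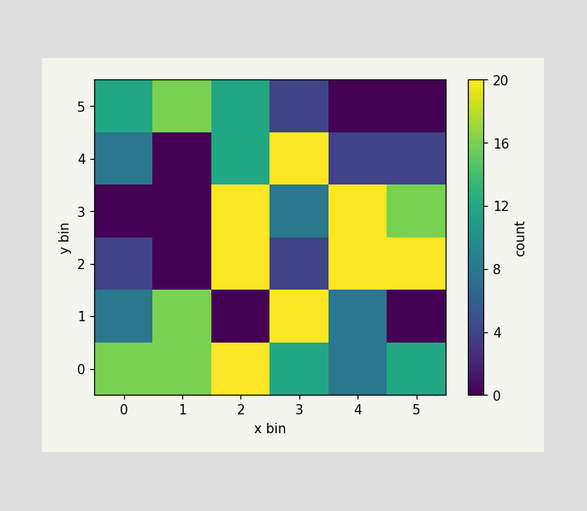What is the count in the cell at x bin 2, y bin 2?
20

Matching the cell (2, 2) against the colorbar gives 20.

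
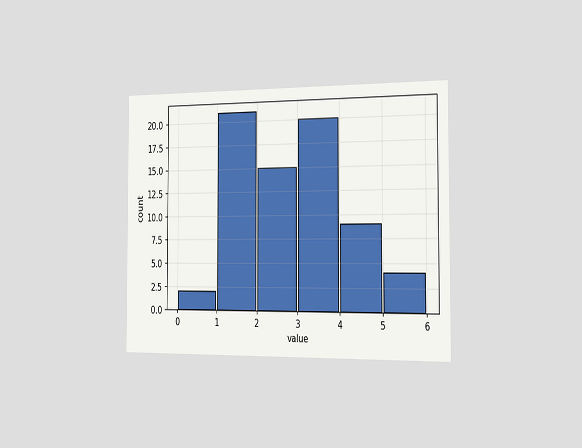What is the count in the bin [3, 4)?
The chart is viewed slightly from the right. The [3, 4) bin has height 20.

20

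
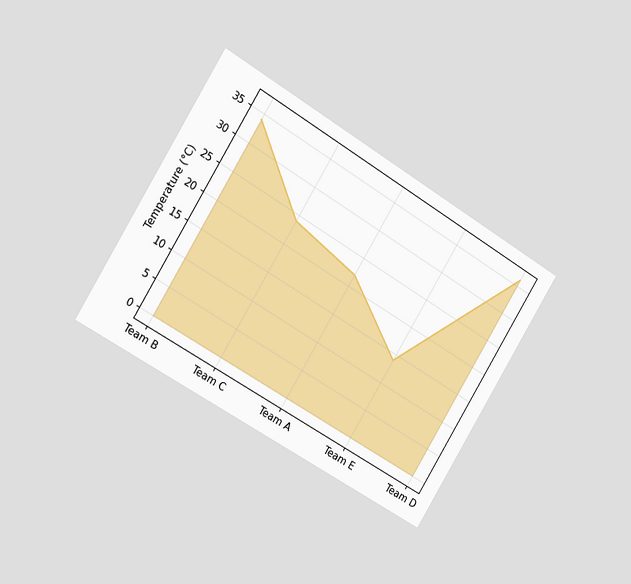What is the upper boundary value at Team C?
24°C

The chart is tilted about 31° clockwise and viewed slightly from the left. At Team C the upper boundary is at 24°C.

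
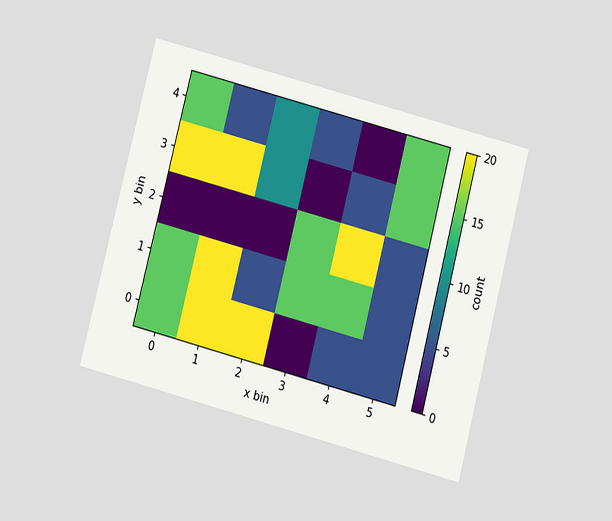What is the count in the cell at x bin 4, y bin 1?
15

The chart is tilted about 15° clockwise and viewed slightly from below. Matching the cell (4, 1) against the colorbar gives 15.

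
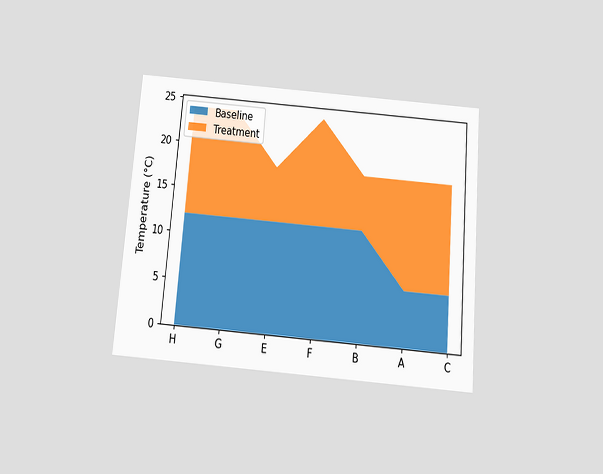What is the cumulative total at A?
18°C

The chart is tilted about 5° clockwise and viewed slightly from below. The stacked total at A reaches 18°C.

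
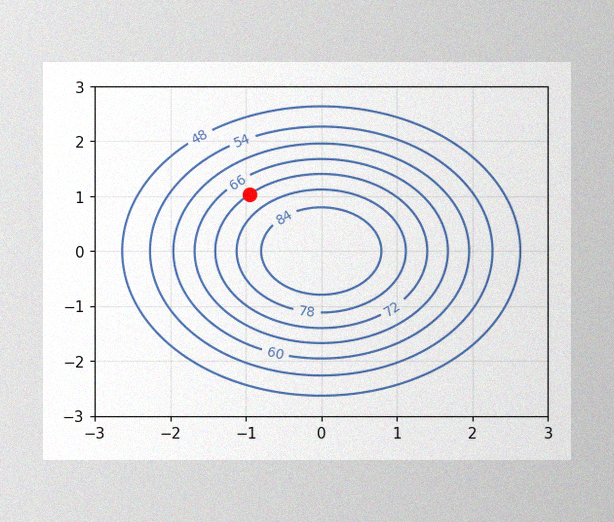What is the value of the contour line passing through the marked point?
72

The image has some photo noise and uneven lighting. The marked point sits on the contour labelled 72.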